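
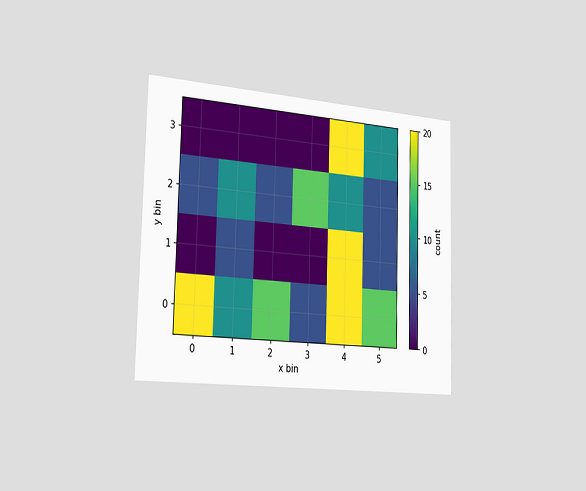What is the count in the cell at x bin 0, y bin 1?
The chart is viewed slightly from the left. Matching the cell (0, 1) against the colorbar gives 0.

0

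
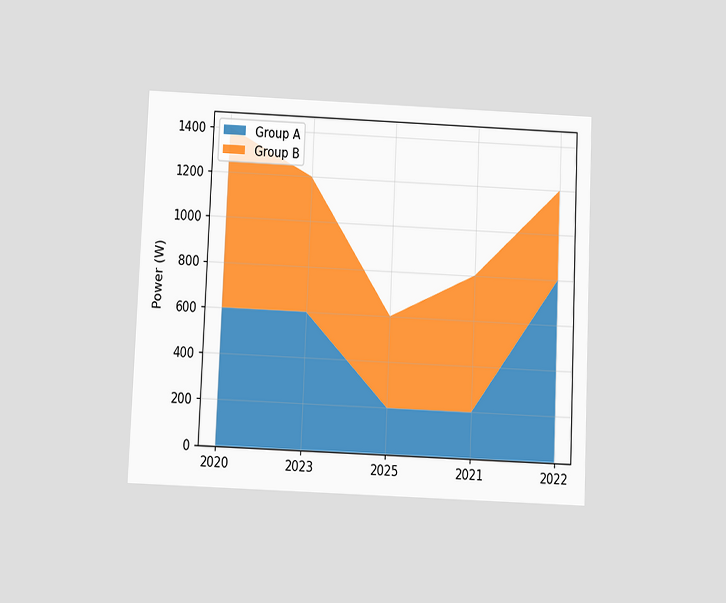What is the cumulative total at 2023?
The chart is tilted about 3° clockwise and viewed at a slight angle. The stacked total at 2023 reaches 1200W.

1200W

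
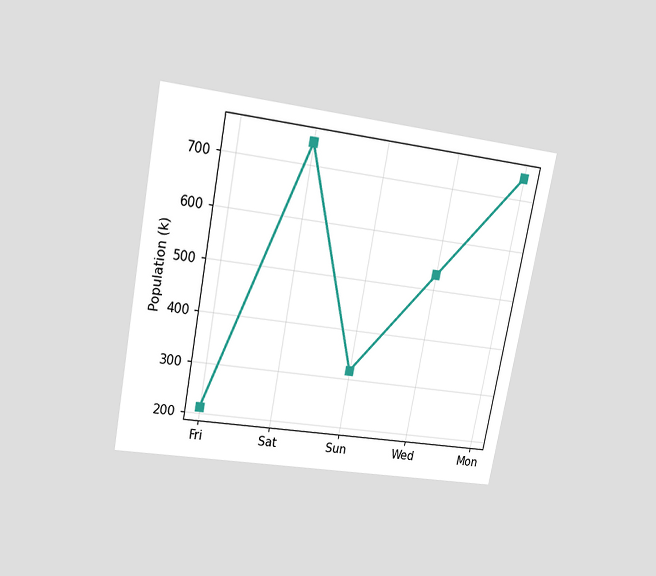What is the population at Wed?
530k

The chart is tilted about 11° clockwise and viewed slightly from above. At Wed, the line is at 530k.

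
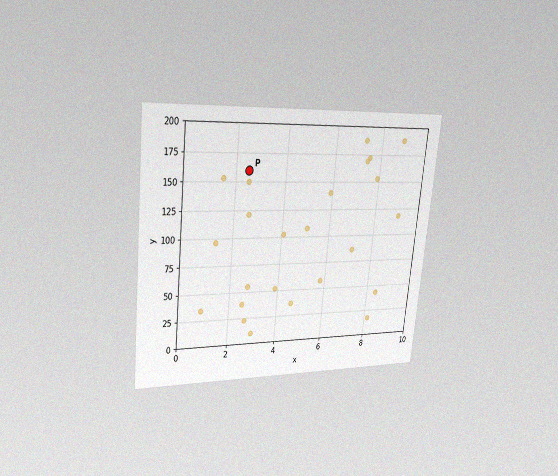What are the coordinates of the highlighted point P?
The chart is tilted about 6° clockwise and viewed slightly from the left, with some photo noise. Following the gridlines from P to each axis, P sits at (2.5, 160).

(2.5, 160)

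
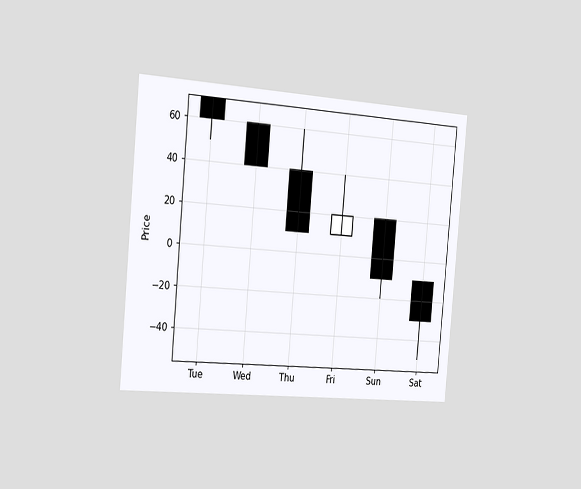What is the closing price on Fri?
20

The chart is tilted about 5° clockwise and viewed slightly from the left. The Fri candle closes at 20.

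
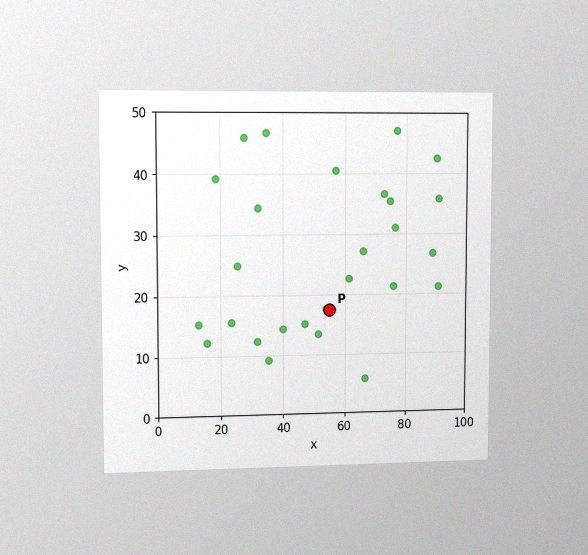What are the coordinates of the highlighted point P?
(55, 17.5)

The chart is viewed slightly from the left, with some photo noise. Following the gridlines from P to each axis, P sits at (55, 17.5).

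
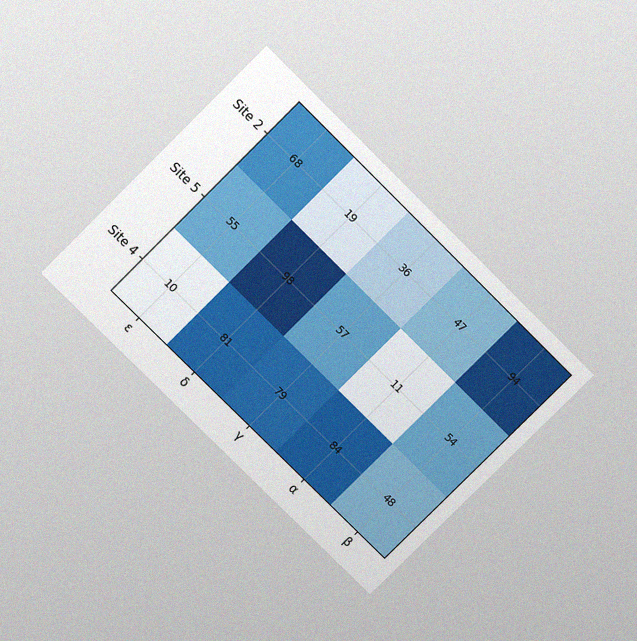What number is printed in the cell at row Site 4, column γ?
79

The chart is tilted about 45° clockwise and viewed slightly from above, with some photo noise. The (Site 4, γ) cell reads 79.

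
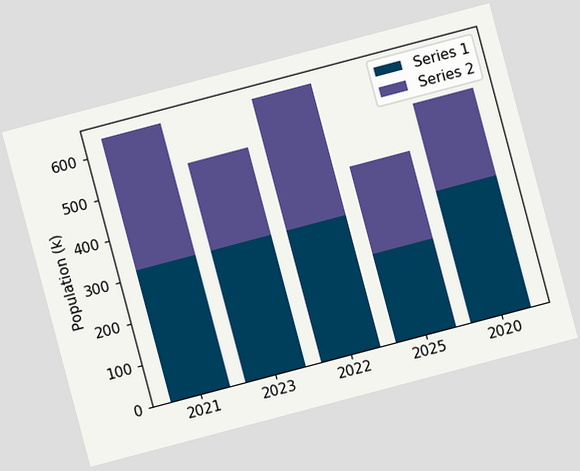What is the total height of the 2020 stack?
The chart is tilted about 15° counter-clockwise. The 2020 stack's top reaches 530k on the y-axis.

530k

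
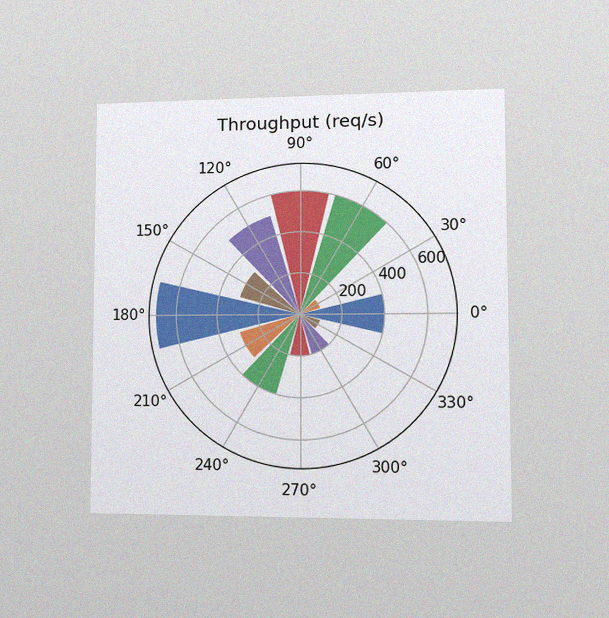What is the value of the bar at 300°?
The chart is viewed at a slight angle, with some photo noise. The bar at 300° reaches 200req/s on the radial axis.

200req/s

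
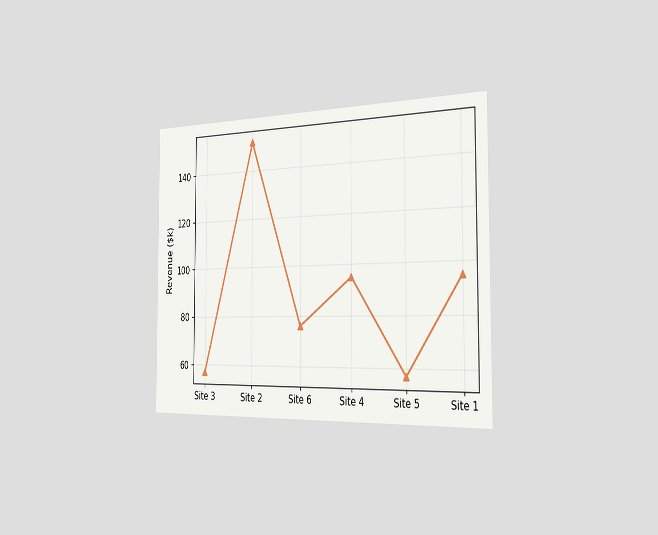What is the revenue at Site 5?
$57k

The chart is viewed slightly from the right. At Site 5, the line is at $57k.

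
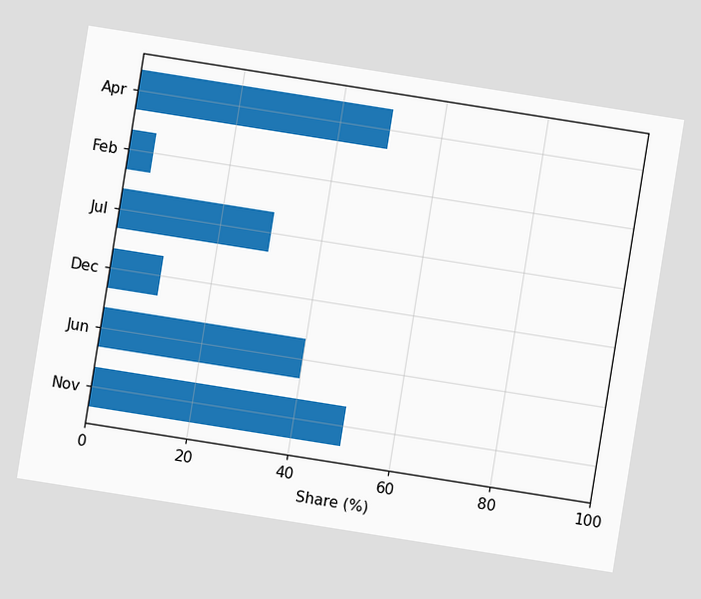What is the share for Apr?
The chart is tilted about 9° clockwise. Reading along the chart's x-axis, the Apr bar reaches 50%.

50%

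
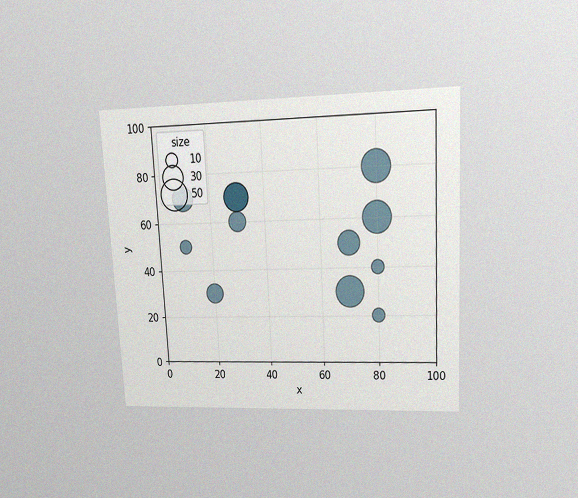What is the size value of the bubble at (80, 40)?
The chart is tilted about 3° counter-clockwise and viewed at a slight angle, with some photo noise. Matching the bubble at (80, 40) against the size legend gives 10.

10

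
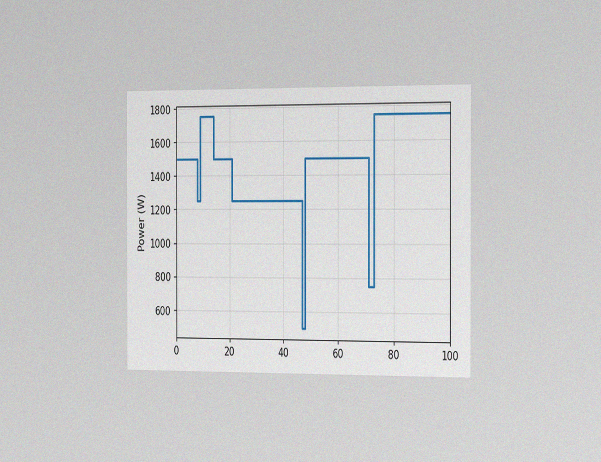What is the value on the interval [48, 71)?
The chart is viewed slightly from the right, with some photo noise. On [48, 71) the step sits at 1500W.

1500W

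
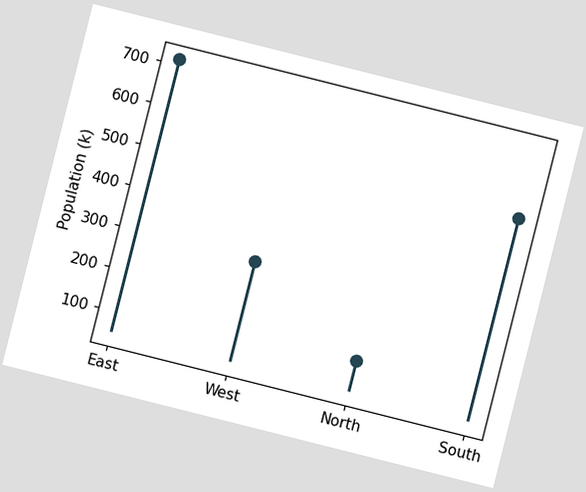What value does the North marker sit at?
The chart is tilted about 14° clockwise. The North marker sits at 126k.

126k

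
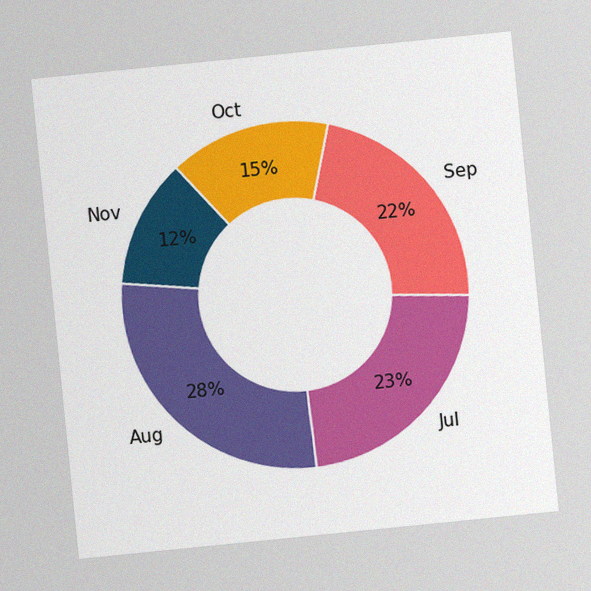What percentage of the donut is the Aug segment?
28%

The chart is tilted about 6° counter-clockwise, with some photo noise. The Aug segment takes up 28% of the ring.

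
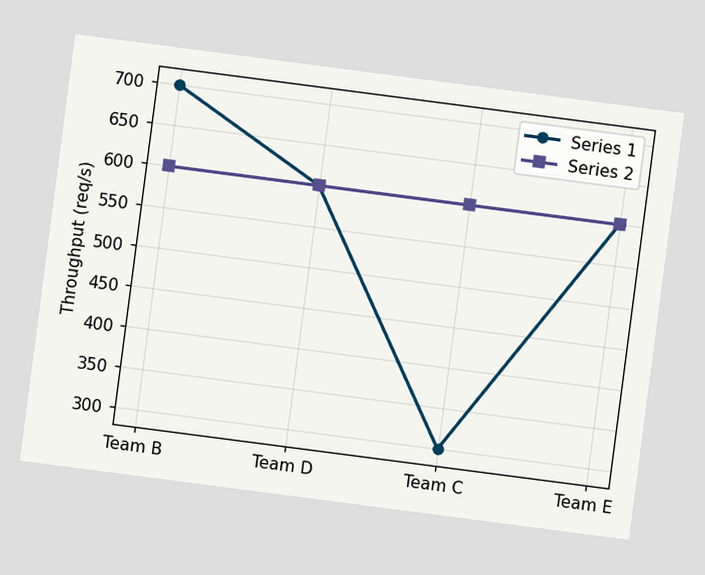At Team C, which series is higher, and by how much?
The chart is tilted about 7° clockwise. At Team C, Series 2 sits above the other line by 300req/s.

Series 2, by 300req/s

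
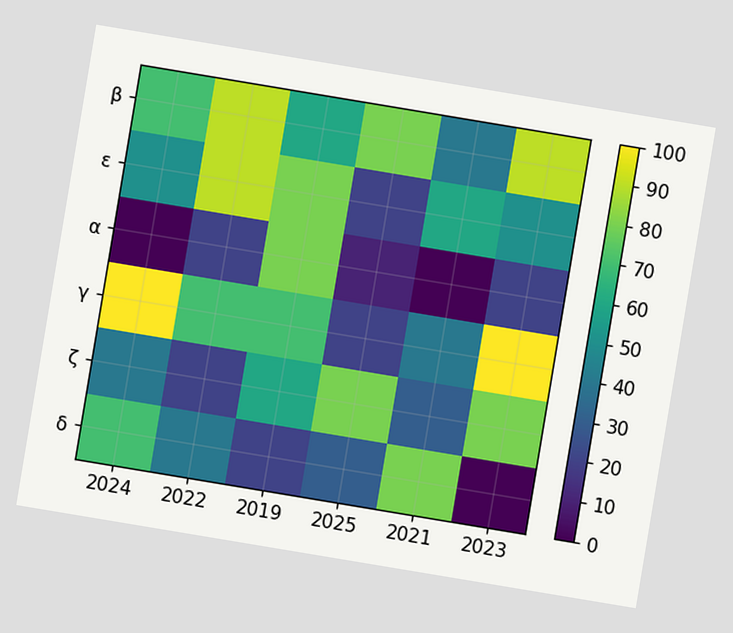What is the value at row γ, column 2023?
100

The chart is tilted about 9° clockwise. Matching cell (γ, 2023) against the colorbar gives 100.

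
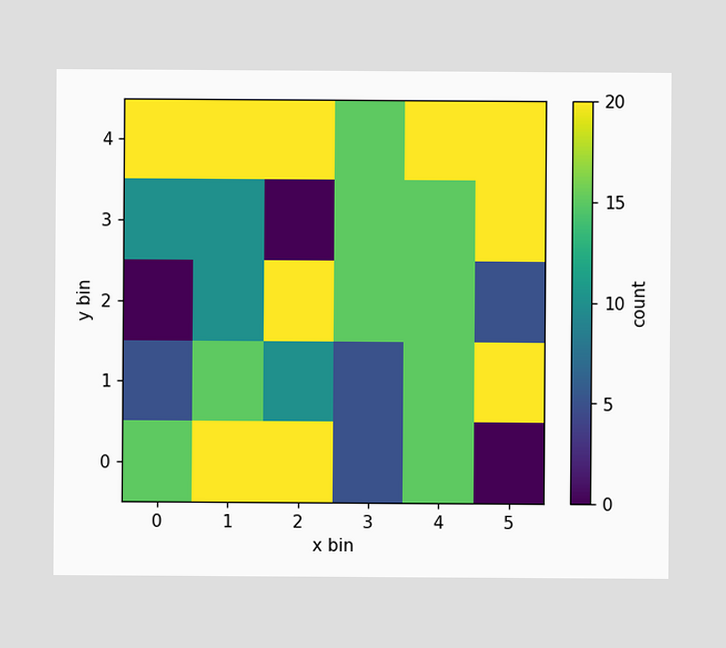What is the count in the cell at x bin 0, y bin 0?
15

Matching the cell (0, 0) against the colorbar gives 15.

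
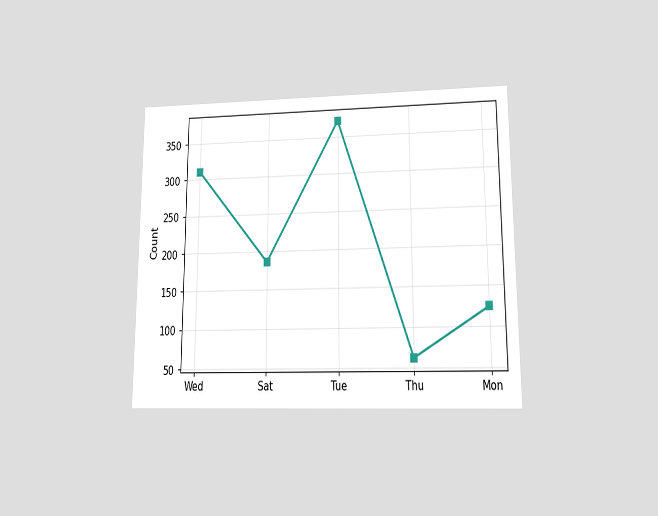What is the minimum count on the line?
62

The chart is viewed at a slight angle. The lowest point is at Thu, and reading across to the y-axis gives 62.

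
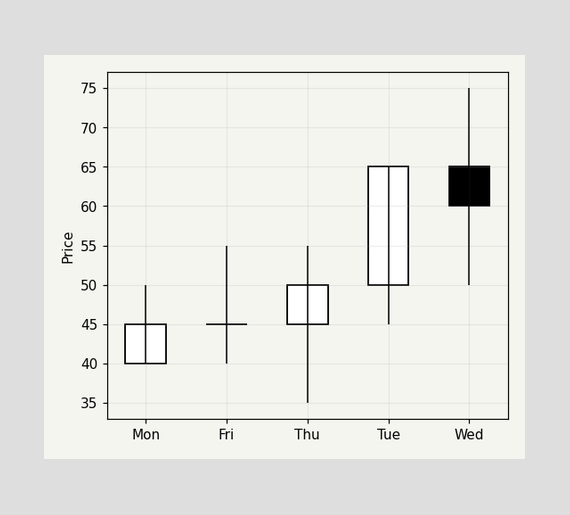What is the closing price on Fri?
The Fri candle closes at 45.

45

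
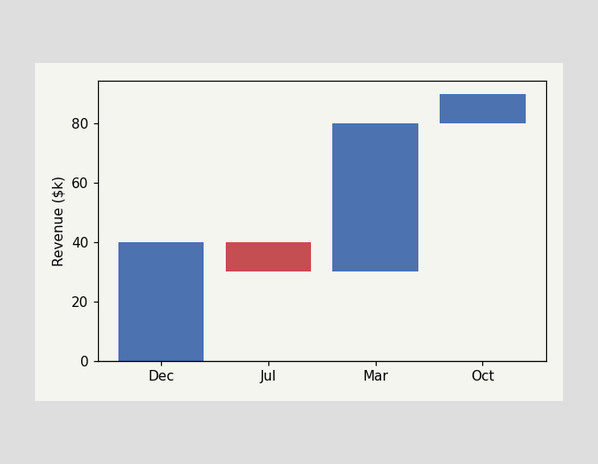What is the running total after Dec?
After Dec the running total reaches $40k.

$40k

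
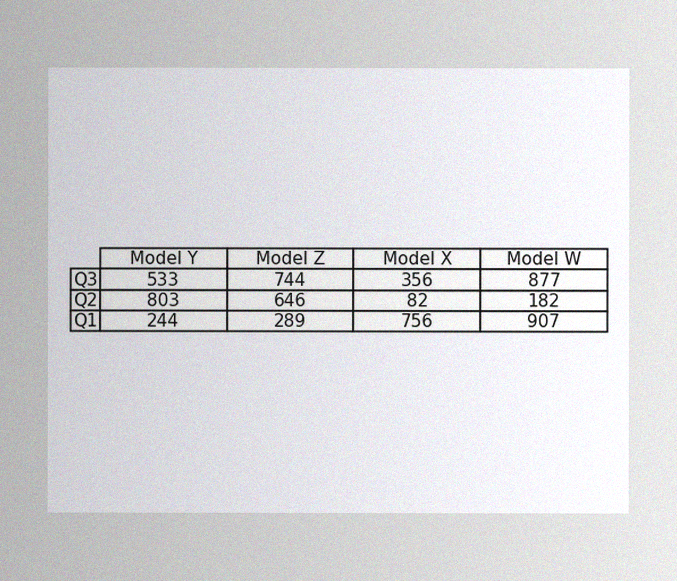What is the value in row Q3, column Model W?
The image has some photo noise and uneven lighting. The (Q3, Model W) cell reads 877.

877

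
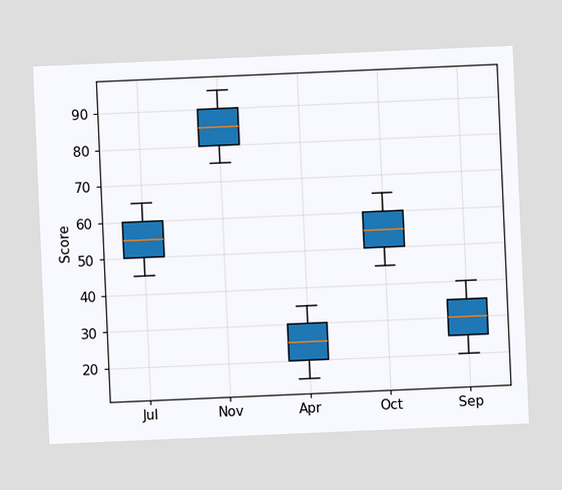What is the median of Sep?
The chart is tilted about 2° counter-clockwise. The median line in the Sep box sits at 30.

30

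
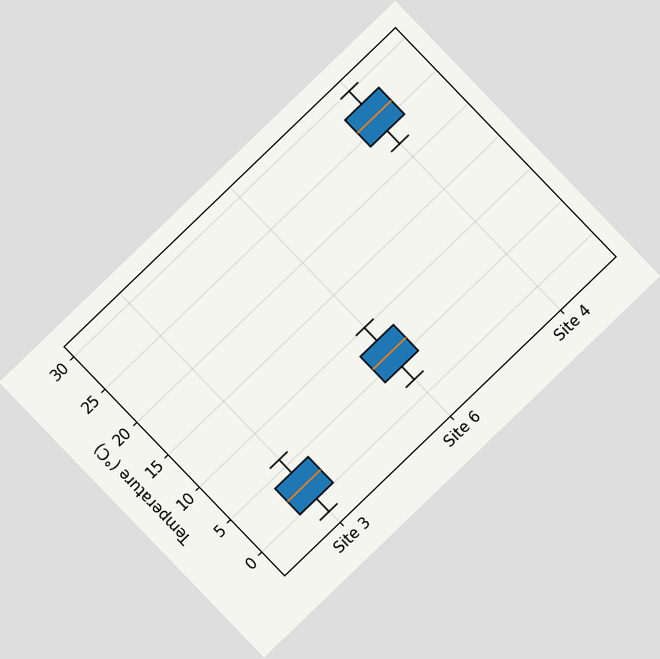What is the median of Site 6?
6°C

The chart is tilted about 44° counter-clockwise. The median line in the Site 6 box sits at 6°C.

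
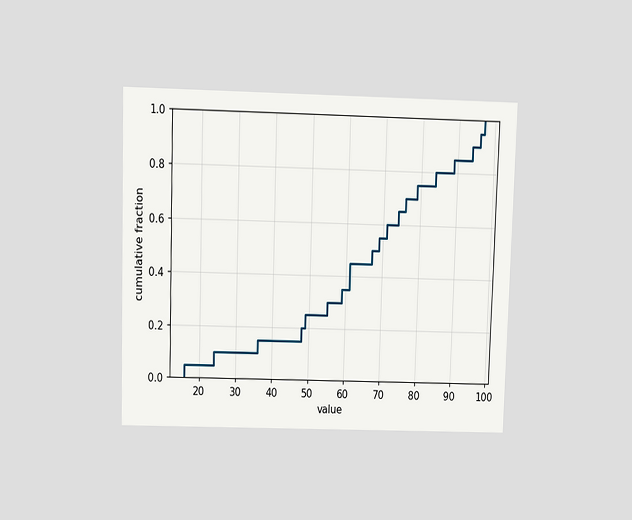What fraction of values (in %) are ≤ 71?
60%

The chart is viewed slightly from above. At x=71 the ECDF step is at 60%.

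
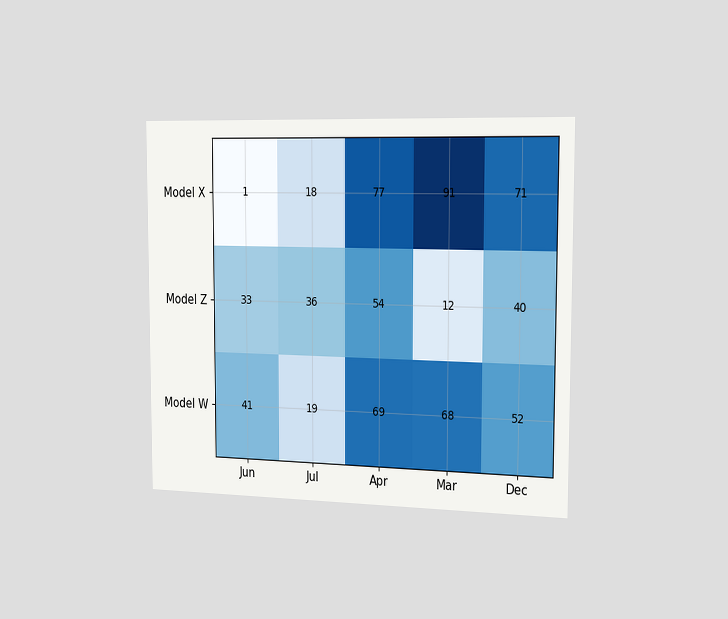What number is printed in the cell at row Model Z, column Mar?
The chart is viewed slightly from the right. The (Model Z, Mar) cell reads 12.

12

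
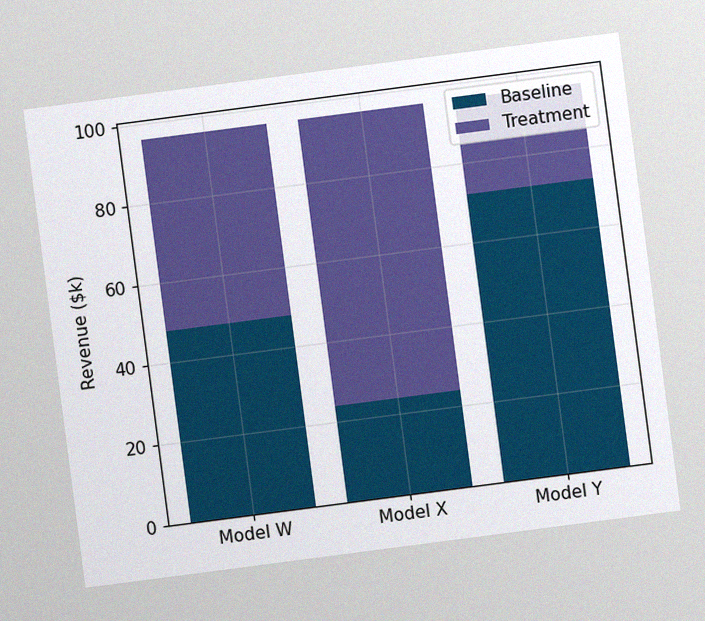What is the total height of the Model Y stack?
The chart is tilted about 7° counter-clockwise, with some photo noise. The Model Y stack's top reaches $96k on the y-axis.

$96k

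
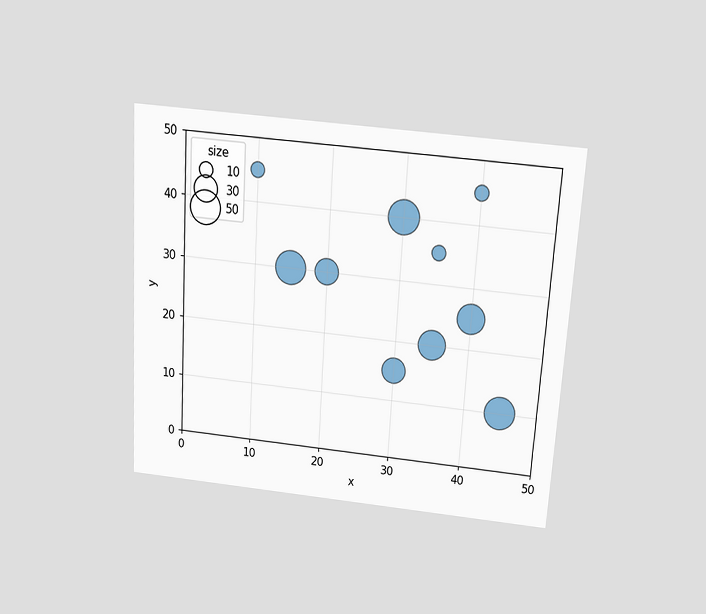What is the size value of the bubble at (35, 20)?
40

The chart is tilted about 3° clockwise and viewed slightly from above. Matching the bubble at (35, 20) against the size legend gives 40.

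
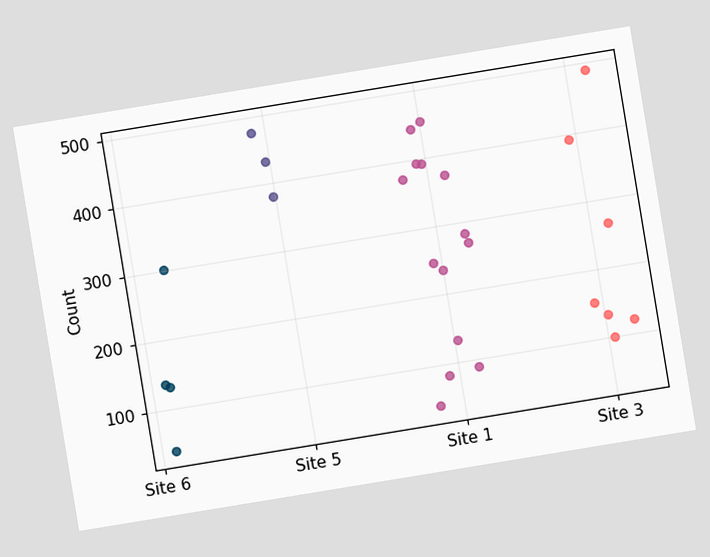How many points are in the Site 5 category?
3

The chart is tilted about 9° counter-clockwise. Counting the markers in the Site 5 column gives 3.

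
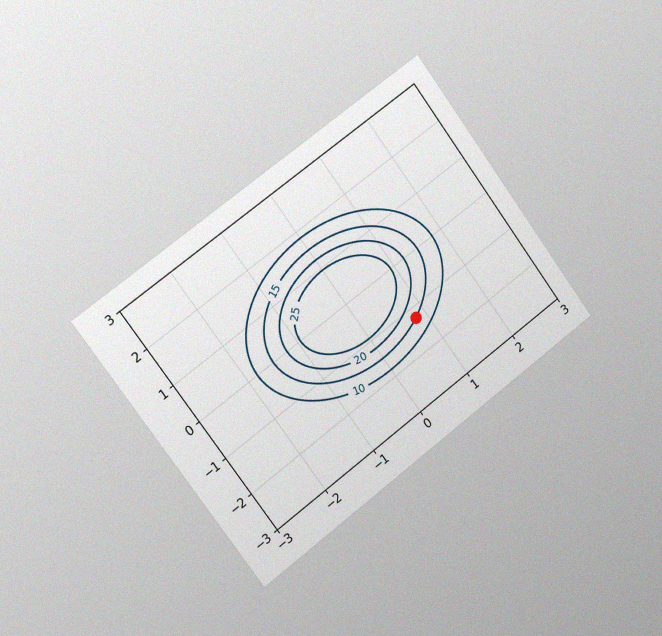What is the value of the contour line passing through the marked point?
15

The chart is tilted about 37° counter-clockwise and viewed slightly from the left, with some photo noise. The marked point sits on the contour labelled 15.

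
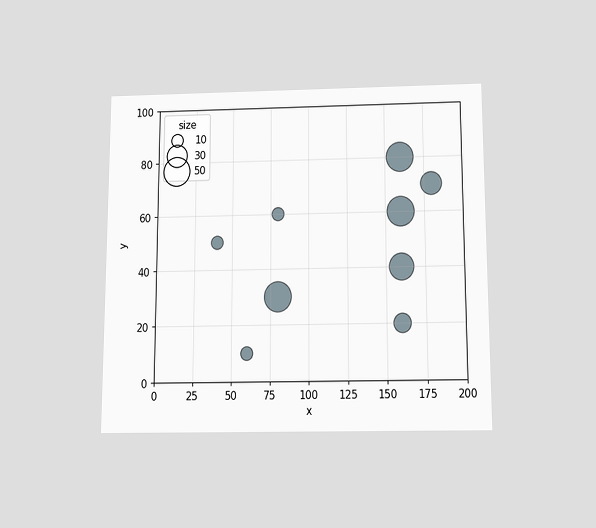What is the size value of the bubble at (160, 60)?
The chart is viewed slightly from below. Matching the bubble at (160, 60) against the size legend gives 50.

50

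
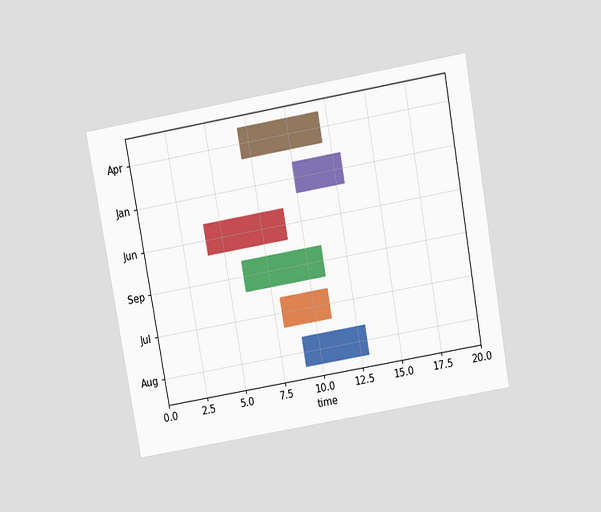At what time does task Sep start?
6

The chart is tilted about 10° counter-clockwise and viewed slightly from above. The Sep bar begins at t=6.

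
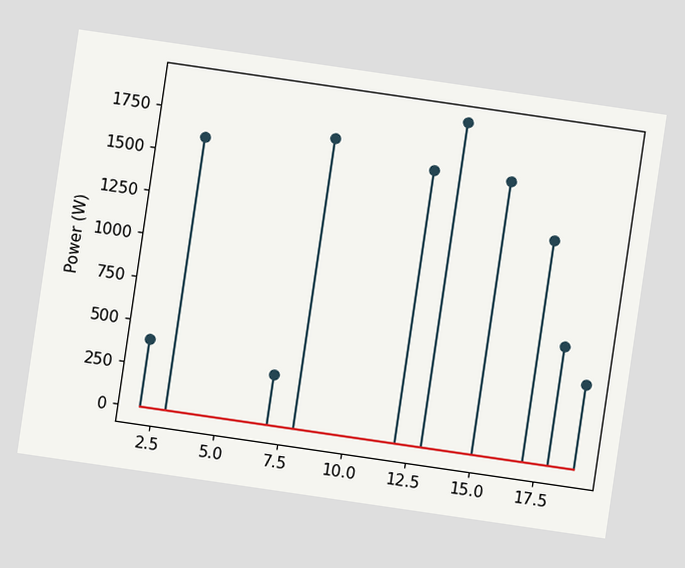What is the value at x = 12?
1600W

The chart is tilted about 8° clockwise. The stem at x=12 reaches 1600W.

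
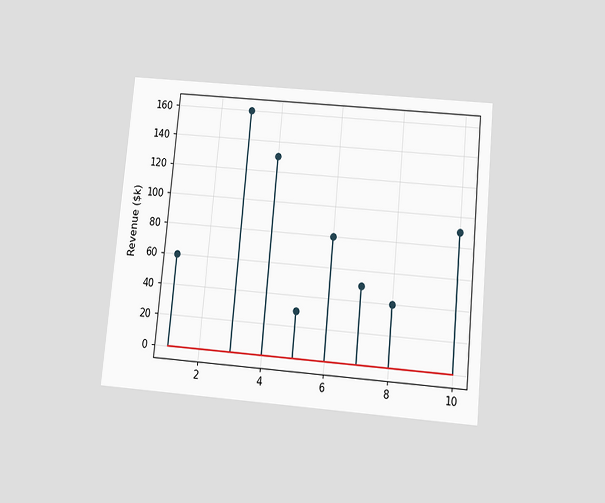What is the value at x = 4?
The chart is tilted about 5° clockwise and viewed slightly from below. The stem at x=4 reaches $130k.

$130k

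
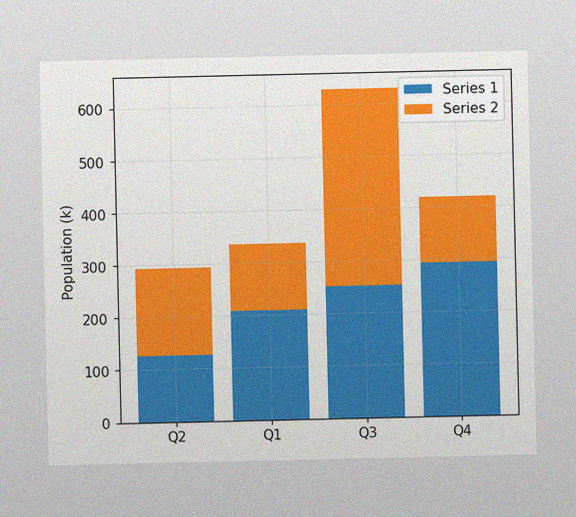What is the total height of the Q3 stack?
630k

The image has some photo noise and uneven lighting. The Q3 stack's top reaches 630k on the y-axis.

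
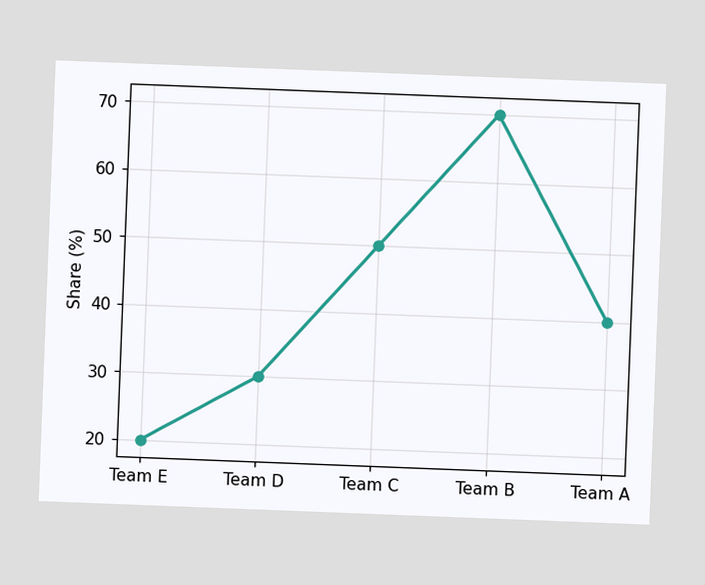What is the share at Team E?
The chart is tilted about 2° clockwise. At Team E, the line is at 20%.

20%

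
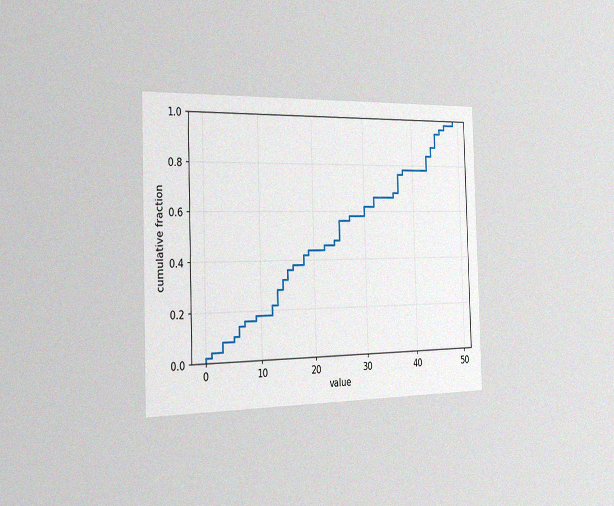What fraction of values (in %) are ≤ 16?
38%

The chart is viewed slightly from the left, with some photo noise. At x=16 the ECDF step is at 38%.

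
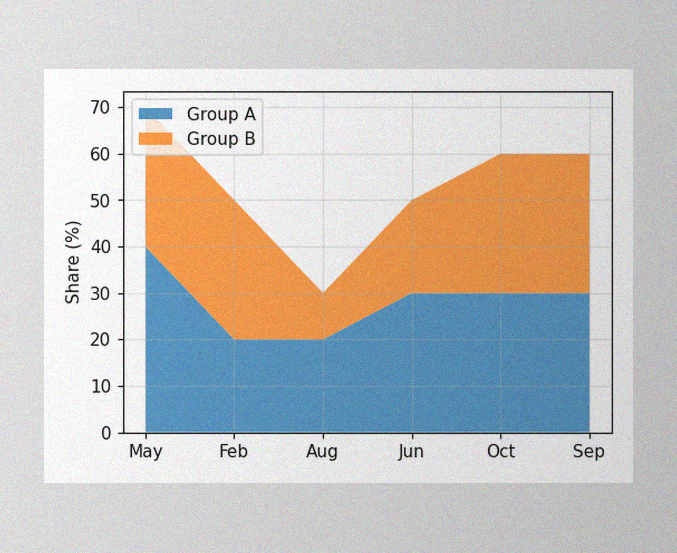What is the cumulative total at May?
70%

The image has some photo noise and uneven lighting. The stacked total at May reaches 70%.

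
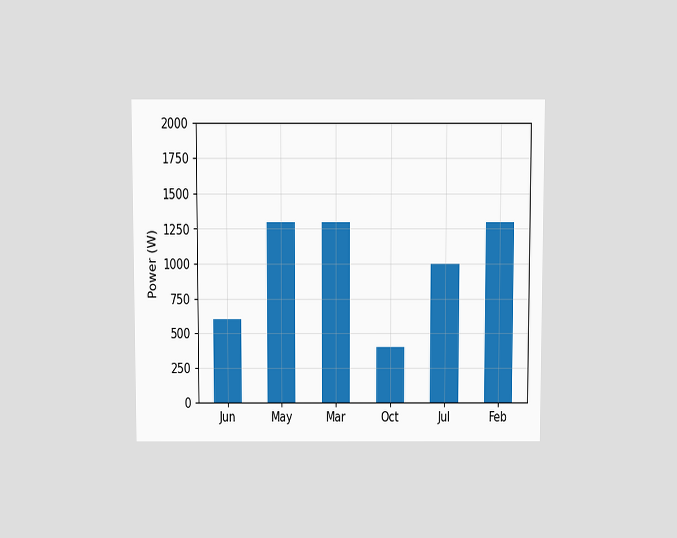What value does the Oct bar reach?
The chart is viewed slightly from above. Reading along the chart's y-axis, the Oct bar reaches 400W.

400W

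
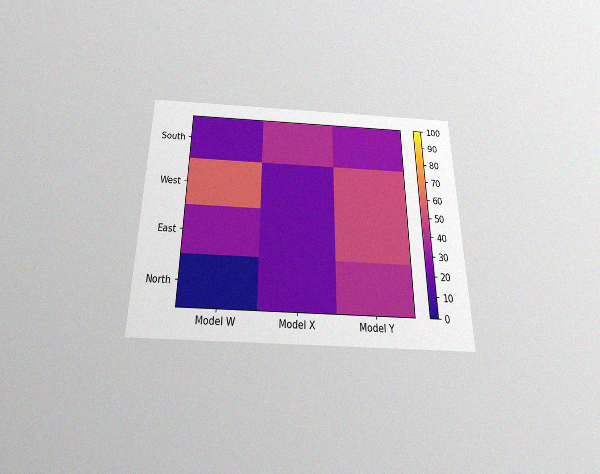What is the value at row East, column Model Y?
50

The chart is viewed slightly from below, with some photo noise. Matching cell (East, Model Y) against the colorbar gives 50.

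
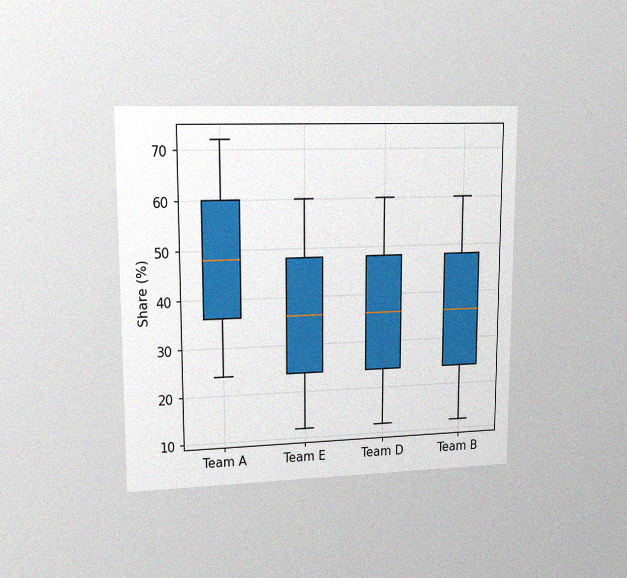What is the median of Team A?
48%

The chart is viewed at a slight angle, with some photo noise. The median line in the Team A box sits at 48%.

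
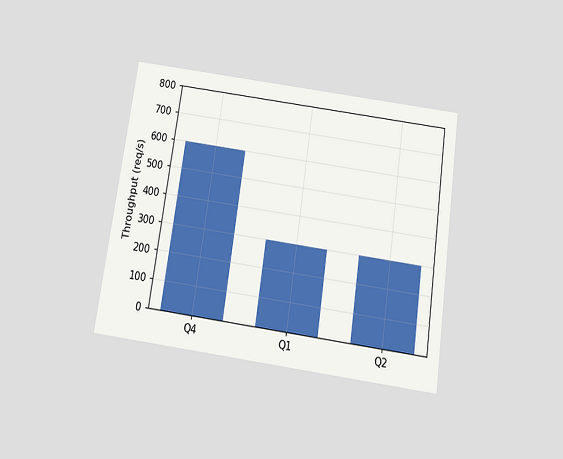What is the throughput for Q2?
300req/s

The chart is tilted about 8° clockwise and viewed slightly from below. Reading along the chart's y-axis, the Q2 bar reaches 300req/s.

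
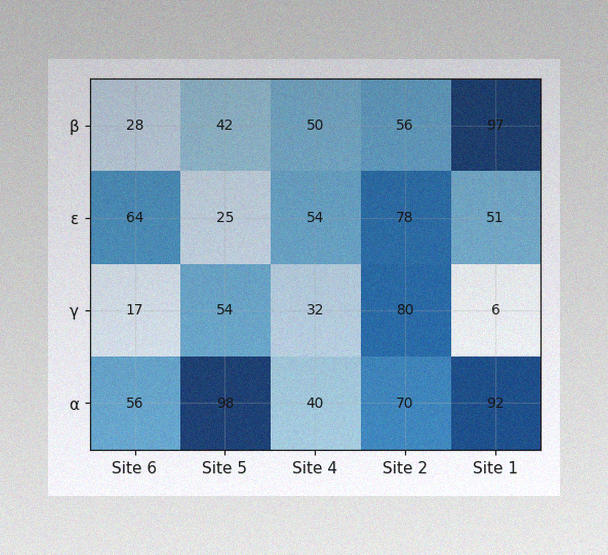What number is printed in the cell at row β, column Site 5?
42

The image has some photo noise and uneven lighting. The (β, Site 5) cell reads 42.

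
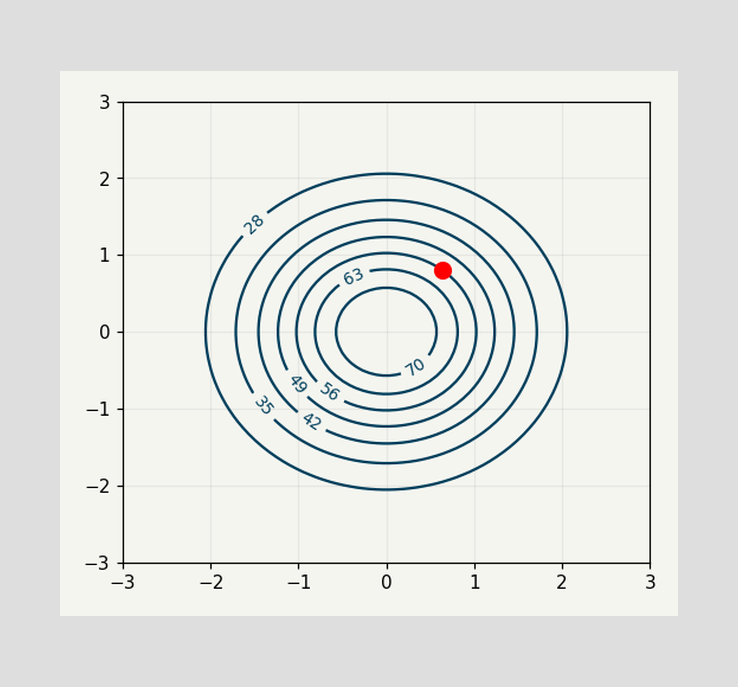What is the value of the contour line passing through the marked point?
The marked point sits on the contour labelled 56.

56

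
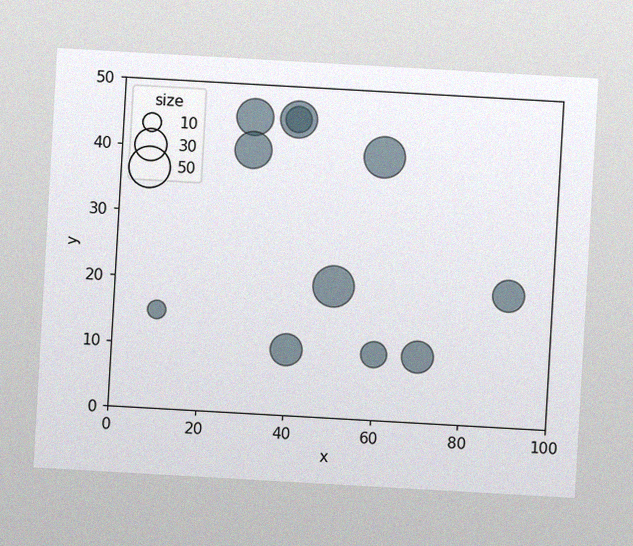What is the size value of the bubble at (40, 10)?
30

The chart is tilted about 3° clockwise, with some photo noise. Matching the bubble at (40, 10) against the size legend gives 30.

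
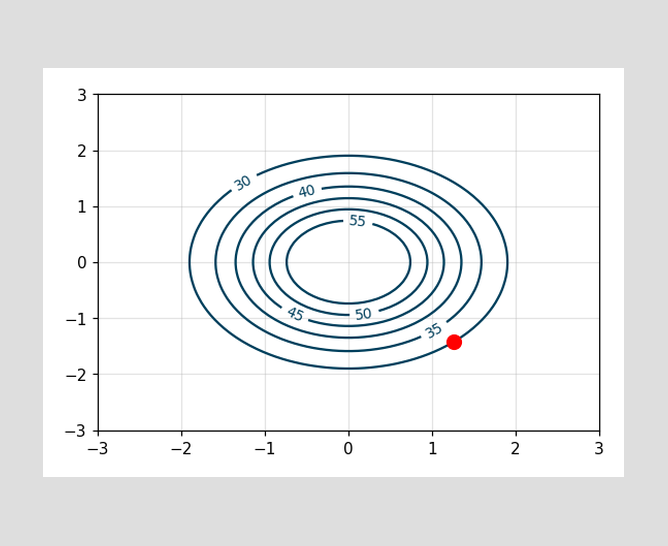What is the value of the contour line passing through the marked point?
30

The marked point sits on the contour labelled 30.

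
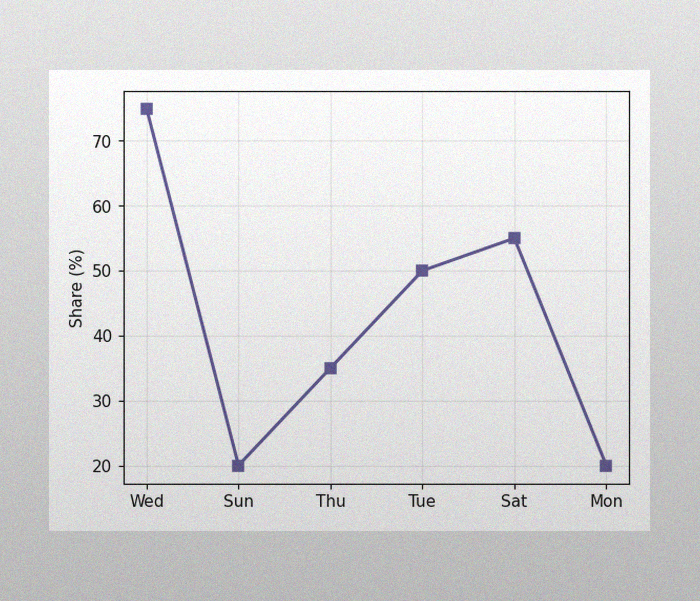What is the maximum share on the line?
The image has some photo noise and uneven lighting. The highest point is at Wed, and reading across to the y-axis gives 75%.

75%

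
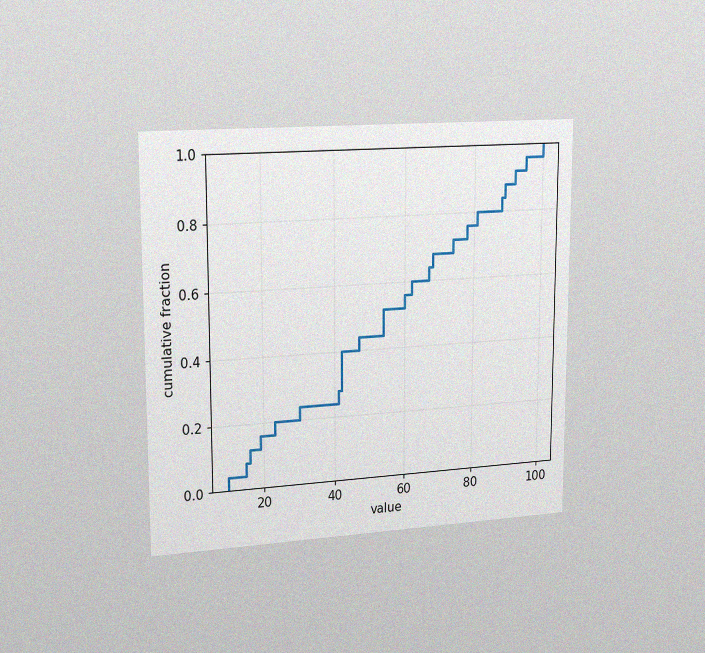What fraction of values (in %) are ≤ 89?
The chart is viewed slightly from the left, with some photo noise. At x=89 the ECDF step is at 88%.

88%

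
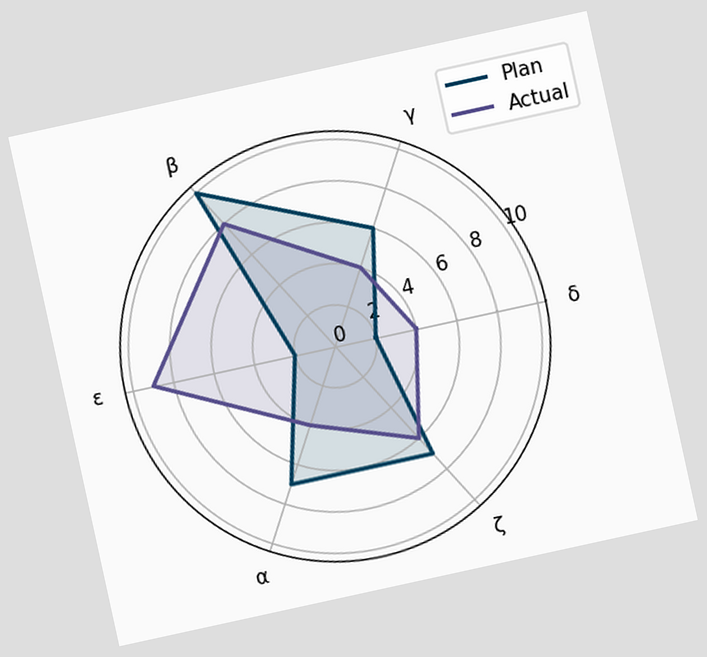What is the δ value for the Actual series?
The chart is tilted about 12° counter-clockwise. On the δ axis, Actual reaches 4.

4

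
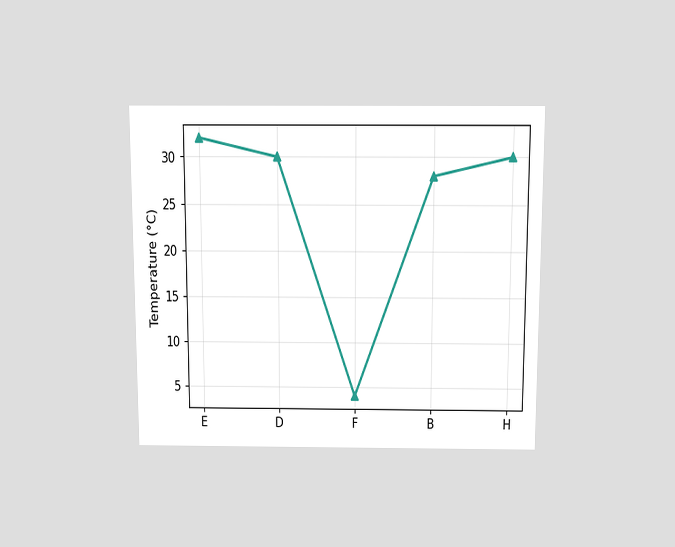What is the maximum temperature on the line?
32°C

The chart is viewed slightly from above. The highest point is at E, and reading across to the y-axis gives 32°C.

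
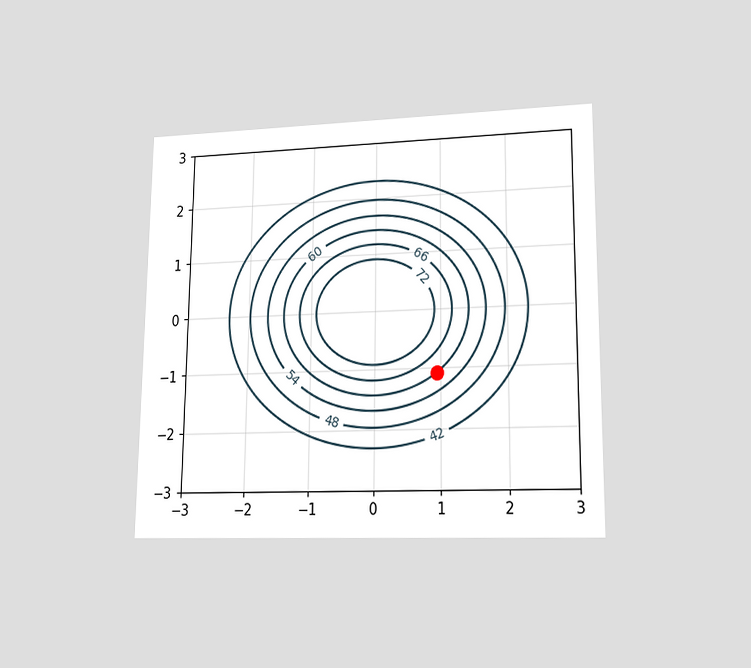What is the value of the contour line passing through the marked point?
60

The chart is viewed at a slight angle. The marked point sits on the contour labelled 60.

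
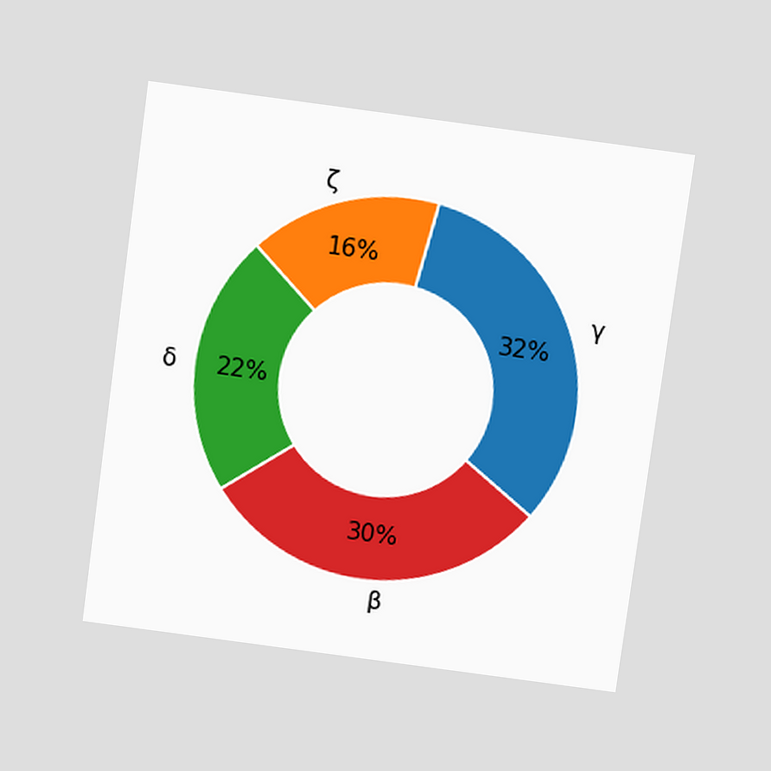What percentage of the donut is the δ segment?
The chart is tilted about 8° clockwise and viewed slightly from above. The δ segment takes up 22% of the ring.

22%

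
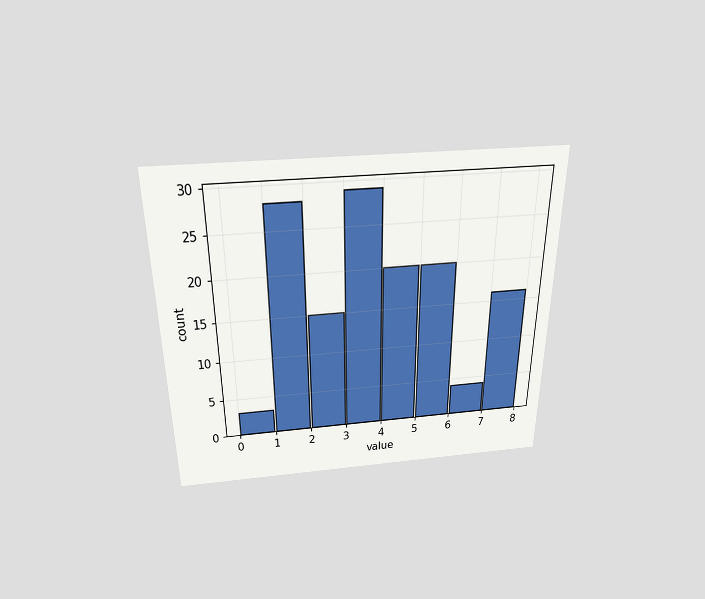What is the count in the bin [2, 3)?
15

The chart is viewed slightly from above. The [2, 3) bin has height 15.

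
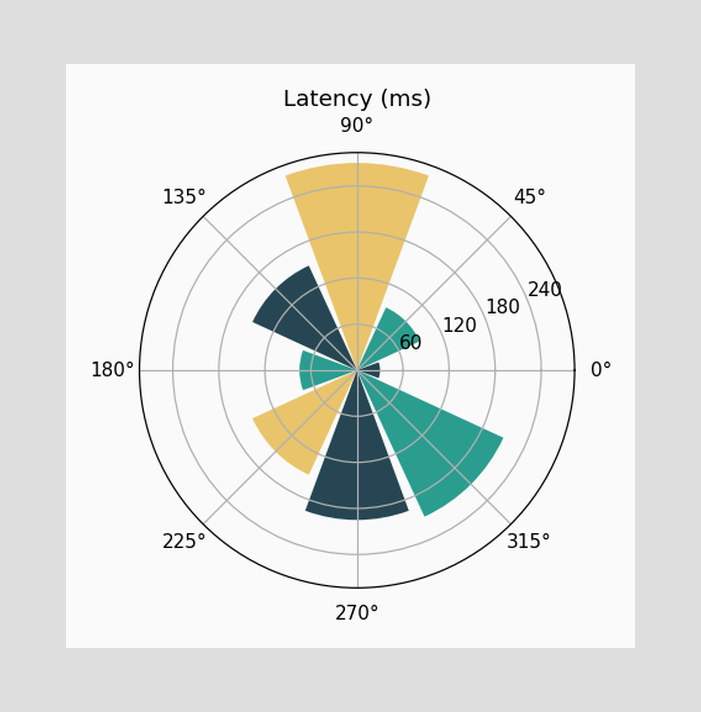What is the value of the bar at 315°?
210ms

The bar at 315° reaches 210ms on the radial axis.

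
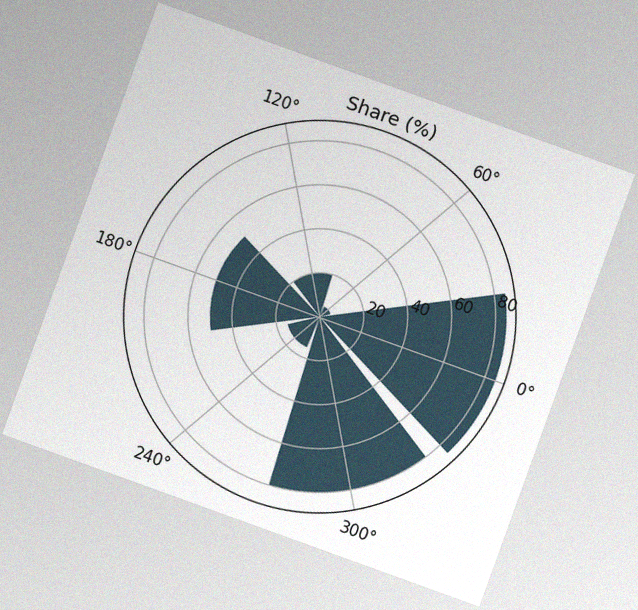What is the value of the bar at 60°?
The chart is tilted about 20° clockwise, with some photo noise. The bar at 60° reaches 5% on the radial axis.

5%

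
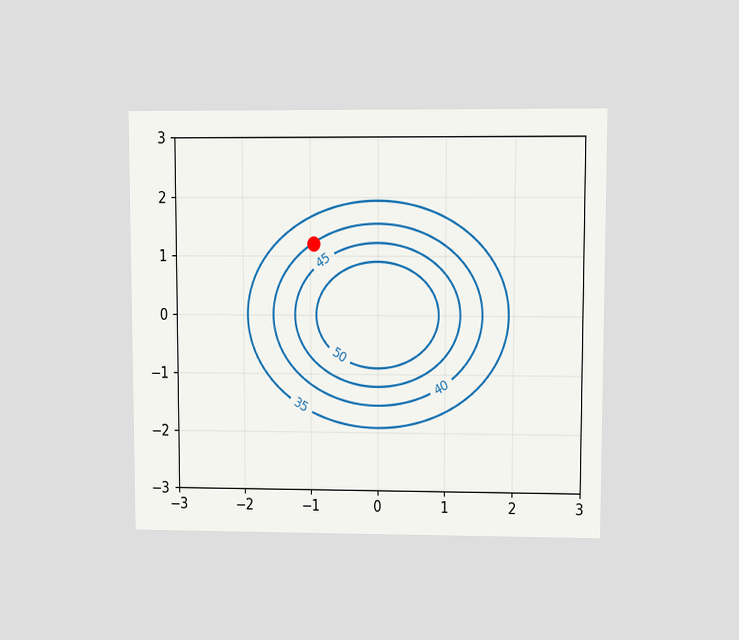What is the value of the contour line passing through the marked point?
The chart is viewed at a slight angle. The marked point sits on the contour labelled 40.

40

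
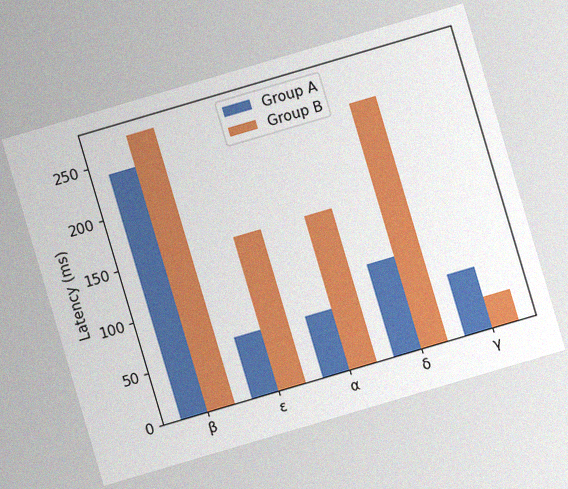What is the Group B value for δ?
The chart is tilted about 16° counter-clockwise, with some photo noise. The Group B bar at δ reaches 240ms on the y-axis.

240ms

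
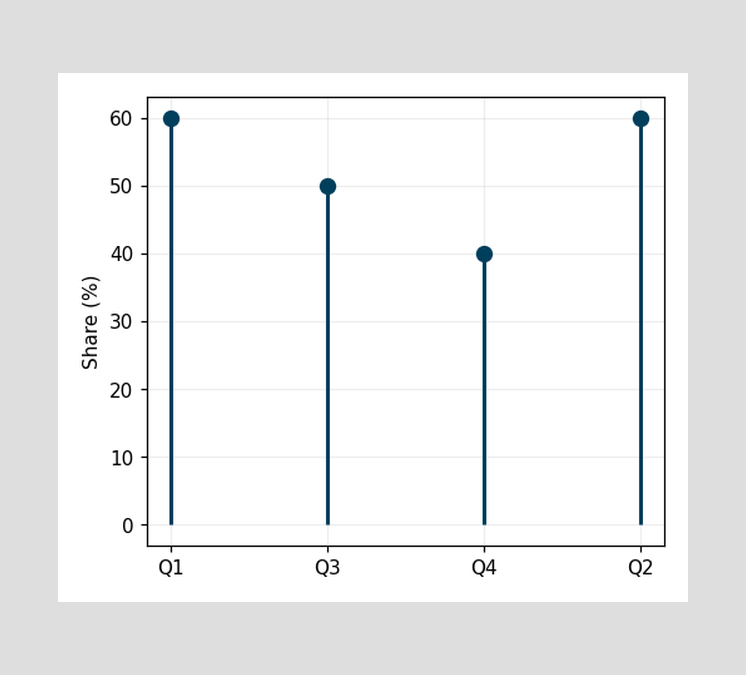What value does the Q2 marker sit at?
60%

The Q2 marker sits at 60%.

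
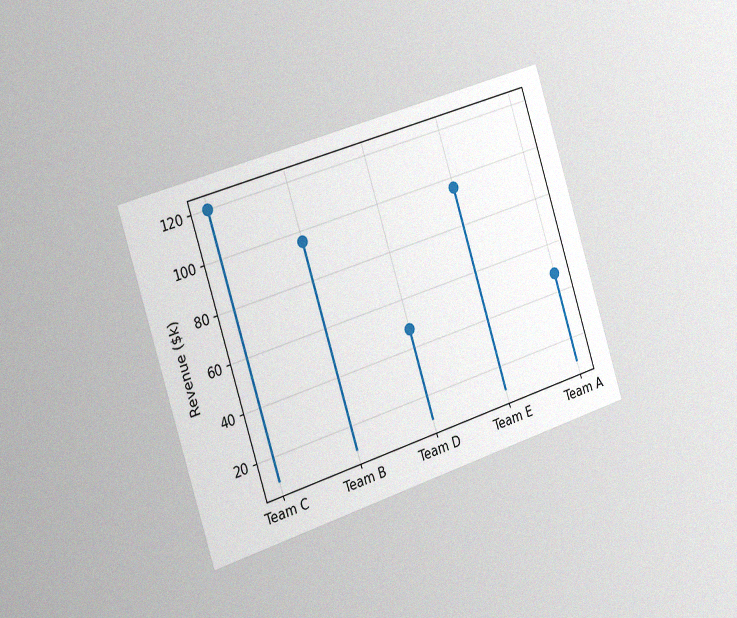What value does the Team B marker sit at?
$96k

The chart is tilted about 18° counter-clockwise and viewed slightly from the left, with some photo noise. The Team B marker sits at $96k.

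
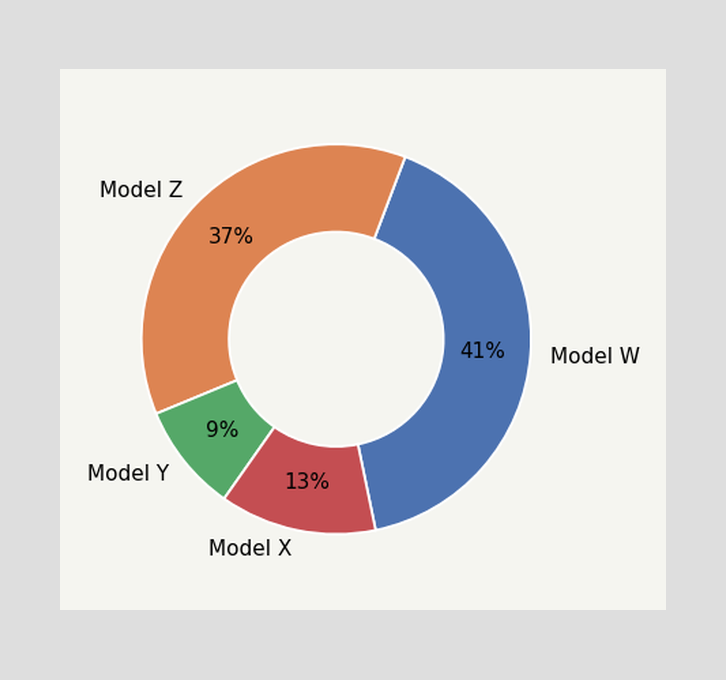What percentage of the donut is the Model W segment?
41%

The Model W segment takes up 41% of the ring.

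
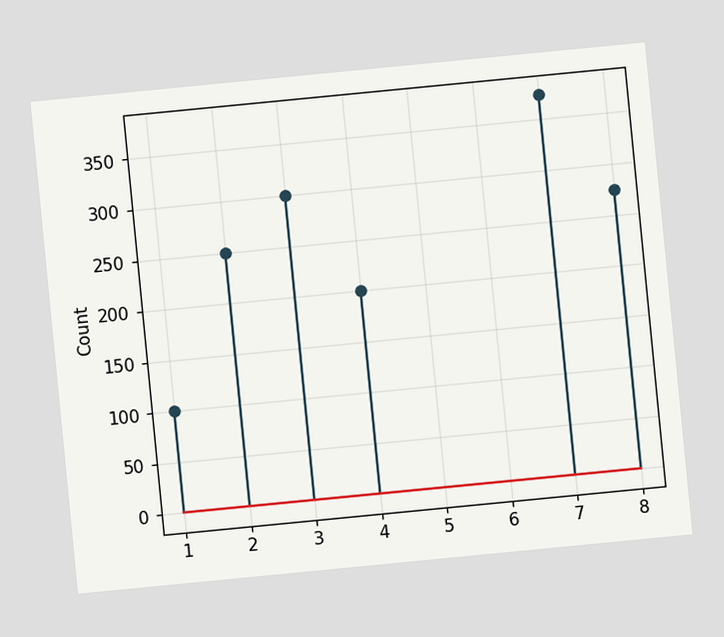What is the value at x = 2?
The chart is tilted about 6° counter-clockwise. The stem at x=2 reaches 250.

250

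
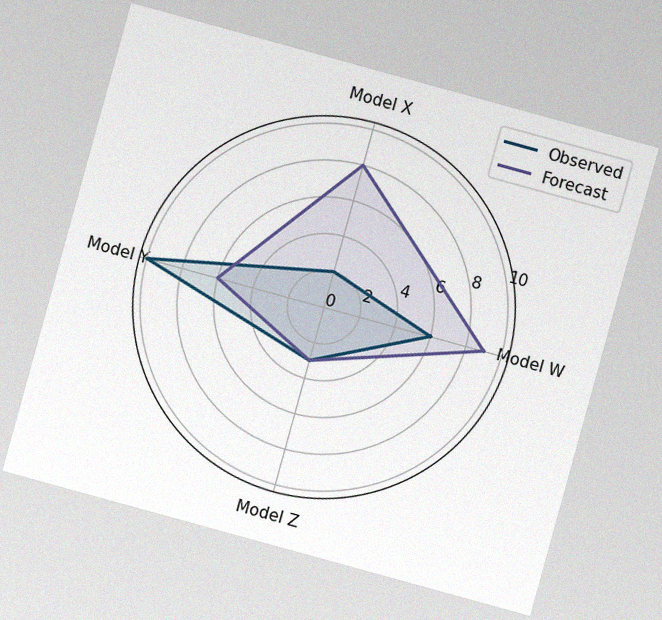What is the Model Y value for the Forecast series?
6

The chart is tilted about 15° clockwise, with some photo noise. On the Model Y axis, Forecast reaches 6.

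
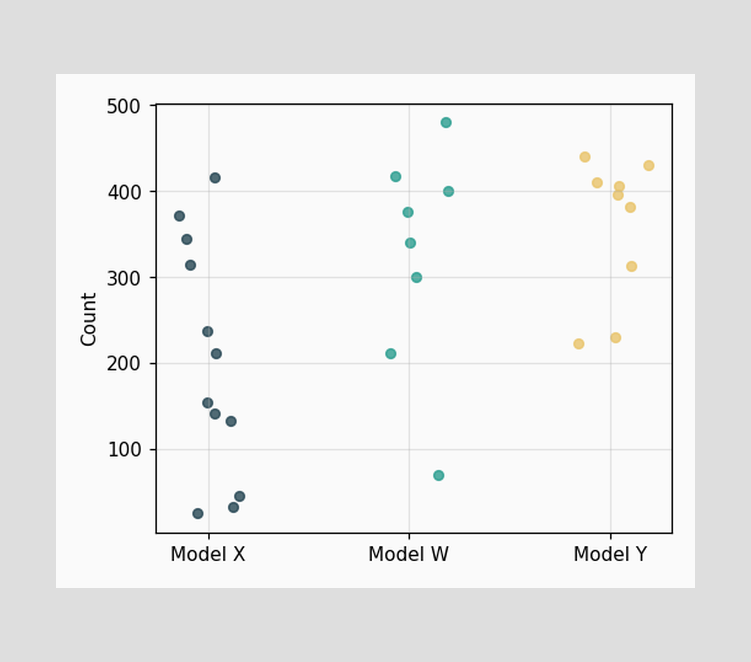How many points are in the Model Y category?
Counting the markers in the Model Y column gives 9.

9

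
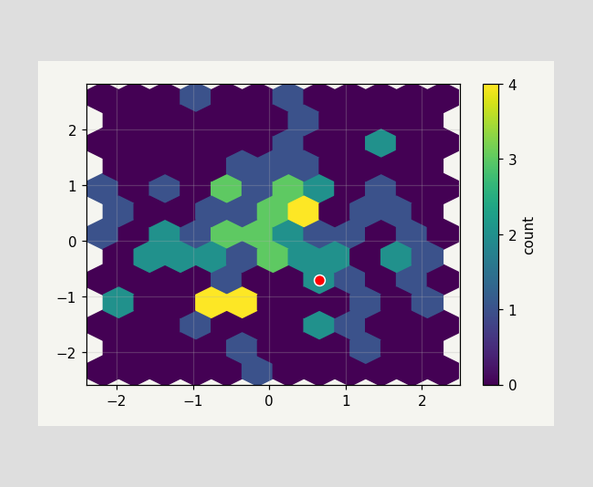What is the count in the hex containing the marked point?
The marked hex reads 2 on the colorbar.

2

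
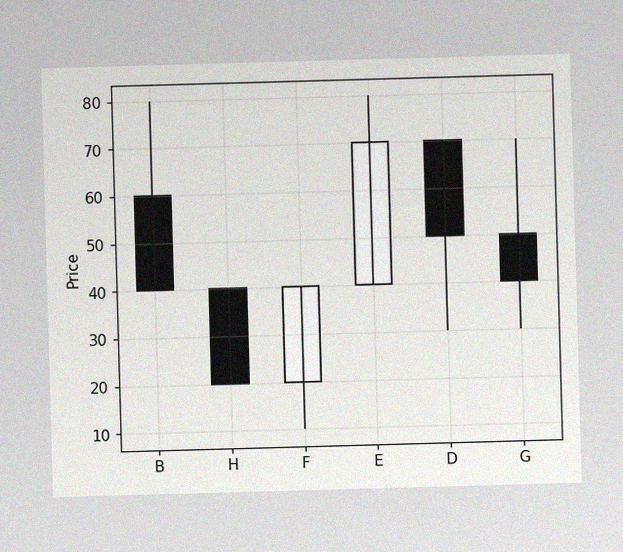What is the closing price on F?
The image has some photo noise and uneven lighting. The F candle closes at 40.

40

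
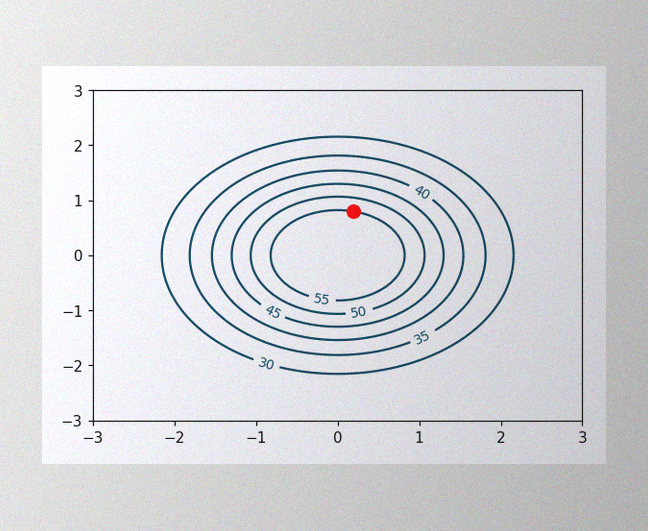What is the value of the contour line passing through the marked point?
The image has some photo noise and uneven lighting. The marked point sits on the contour labelled 55.

55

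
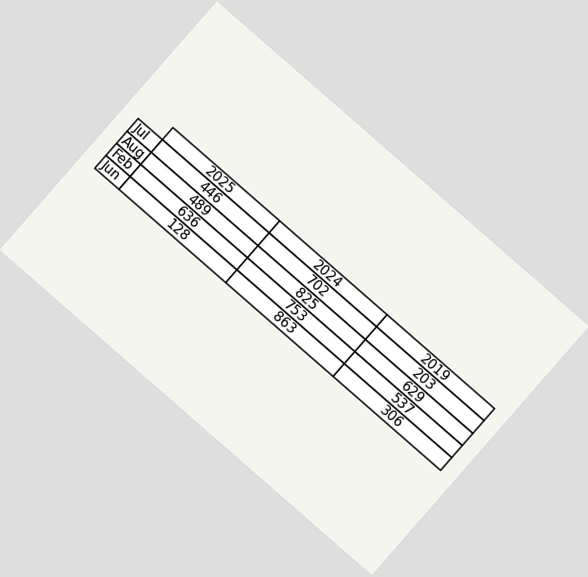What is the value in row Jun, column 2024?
863

The chart is tilted about 41° clockwise. The (Jun, 2024) cell reads 863.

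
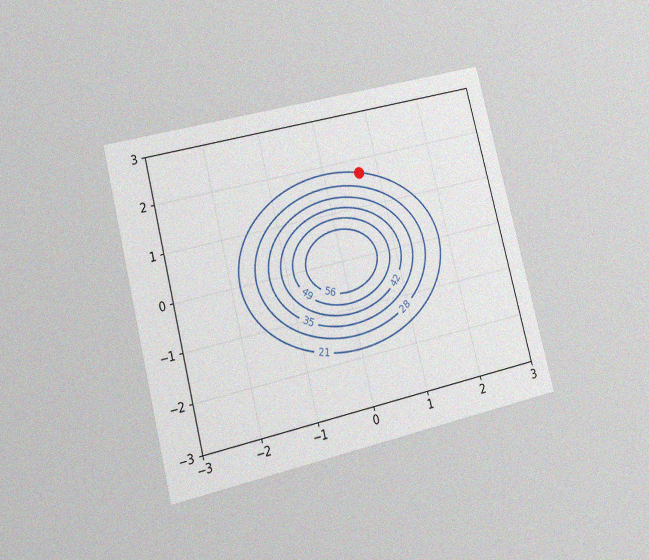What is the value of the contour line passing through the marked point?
The chart is tilted about 14° counter-clockwise and viewed at a slight angle, with some photo noise. The marked point sits on the contour labelled 21.

21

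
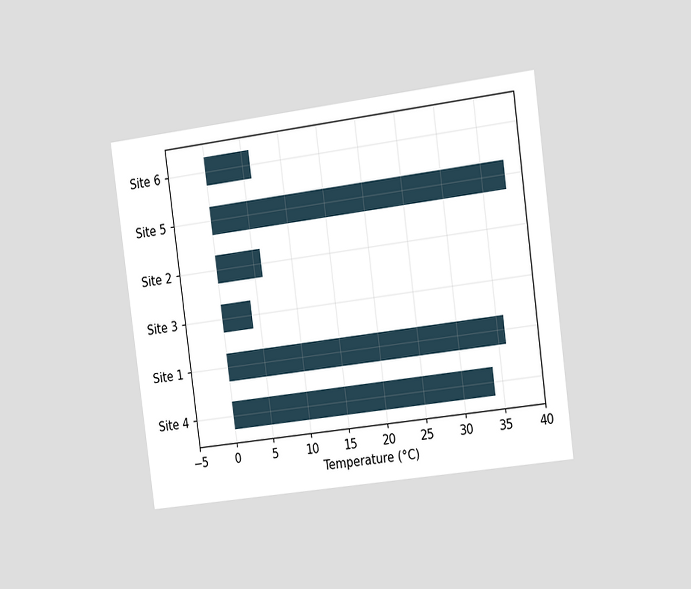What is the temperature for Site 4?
The chart is tilted about 7° counter-clockwise and viewed slightly from the right. Reading along the chart's x-axis, the Site 4 bar reaches 34°C.

34°C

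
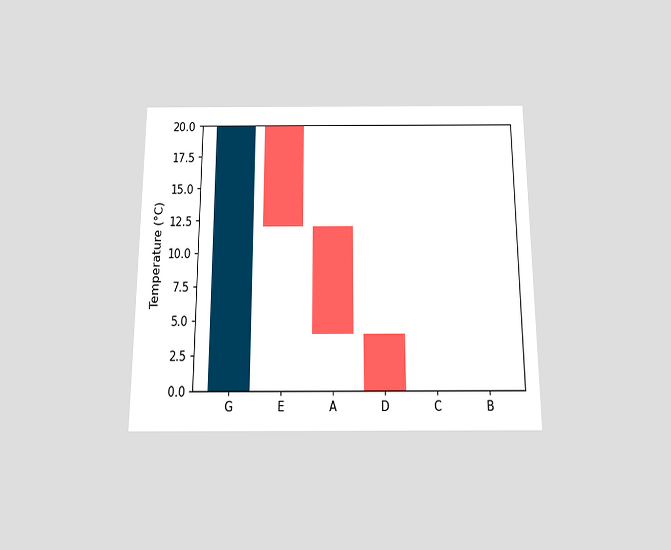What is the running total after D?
The chart is viewed slightly from below. After D the running total reaches 0°C.

0°C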